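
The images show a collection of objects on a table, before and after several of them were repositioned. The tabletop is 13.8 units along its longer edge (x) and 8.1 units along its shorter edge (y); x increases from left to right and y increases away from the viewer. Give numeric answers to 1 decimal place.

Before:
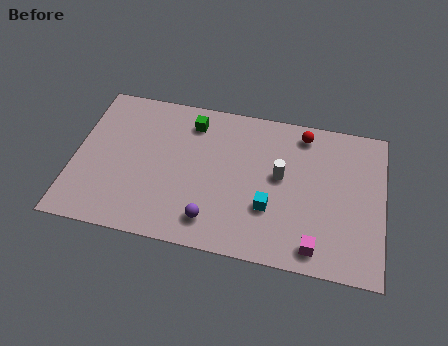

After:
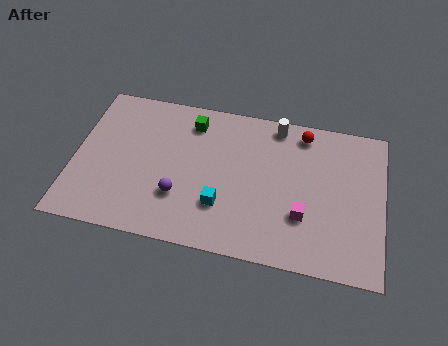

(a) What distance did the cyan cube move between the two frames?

2.1

From (8.8, 2.7) to (6.7, 2.4), the cyan cube covered √(2.1² + 0.3²) ≈ 2.1 units.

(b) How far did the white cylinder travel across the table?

2.7

The white cylinder was near (9.2, 4.5) before and (8.9, 7.2) after, so it travelled √(0.3² + 2.7²) ≈ 2.7 units.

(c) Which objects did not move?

the red sphere and the green cube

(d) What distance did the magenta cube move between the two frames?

1.6

The magenta cube moved from about (10.9, 1.1) to (10.3, 2.6), a distance of √(0.6² + 1.5²) ≈ 1.6.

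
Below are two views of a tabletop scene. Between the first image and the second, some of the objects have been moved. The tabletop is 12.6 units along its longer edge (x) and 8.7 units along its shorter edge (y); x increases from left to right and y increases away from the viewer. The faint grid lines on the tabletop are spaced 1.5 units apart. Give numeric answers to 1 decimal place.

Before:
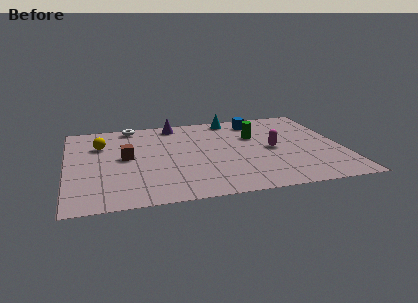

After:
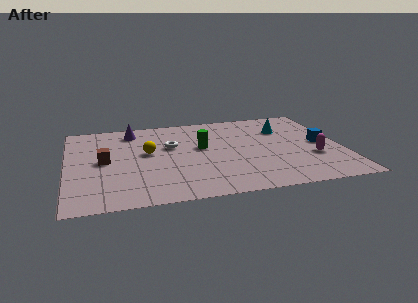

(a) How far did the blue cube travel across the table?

4.1

The blue cube was near (8.9, 7.3) before and (11.7, 4.3) after, so it travelled √(2.8² + 3.0²) ≈ 4.1 units.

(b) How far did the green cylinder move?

2.6

The green cylinder moved from about (8.7, 5.7) to (6.2, 5.0), a distance of √(2.5² + 0.7²) ≈ 2.6.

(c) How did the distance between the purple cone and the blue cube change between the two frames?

+5.3

Before: roughly 3.8 units apart; after: 9.1. That's 5.3 units further apart.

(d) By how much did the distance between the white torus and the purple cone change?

+0.5

The distance was about 2.0 in the first image and 2.5 in the second, so they moved 0.5 units further apart.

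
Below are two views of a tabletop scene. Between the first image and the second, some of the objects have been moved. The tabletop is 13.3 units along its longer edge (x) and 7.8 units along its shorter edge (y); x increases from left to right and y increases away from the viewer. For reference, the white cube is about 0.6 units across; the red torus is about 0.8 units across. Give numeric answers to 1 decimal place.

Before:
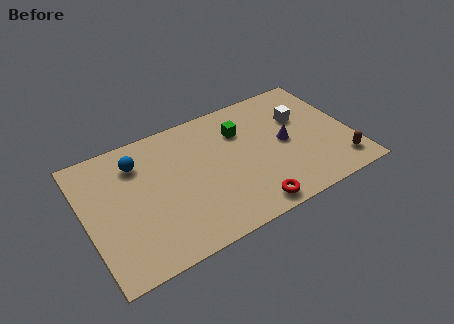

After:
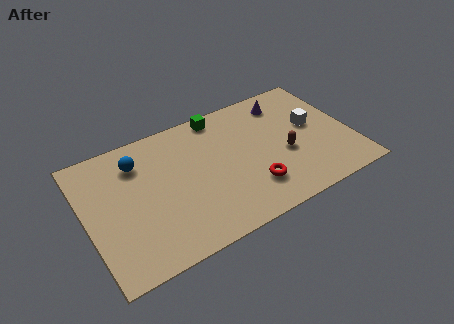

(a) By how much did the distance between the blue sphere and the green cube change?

-0.8

They were about 5.2 units apart before and 4.4 after — 0.8 units closer together.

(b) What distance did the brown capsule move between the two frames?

3.1

The brown capsule moved from about (12.4, 1.4) to (9.9, 3.2), a distance of √(2.5² + 1.8²) ≈ 3.1.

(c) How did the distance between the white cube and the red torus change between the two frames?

-1.1

Before: roughly 5.3 units apart; after: 4.2. That's 1.1 units closer together.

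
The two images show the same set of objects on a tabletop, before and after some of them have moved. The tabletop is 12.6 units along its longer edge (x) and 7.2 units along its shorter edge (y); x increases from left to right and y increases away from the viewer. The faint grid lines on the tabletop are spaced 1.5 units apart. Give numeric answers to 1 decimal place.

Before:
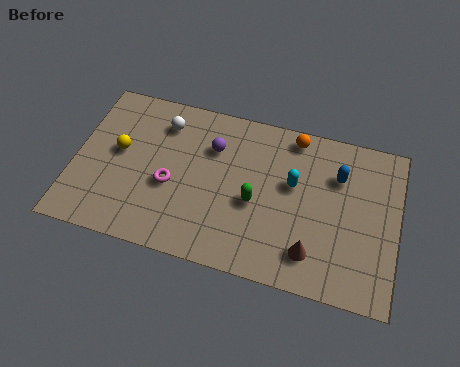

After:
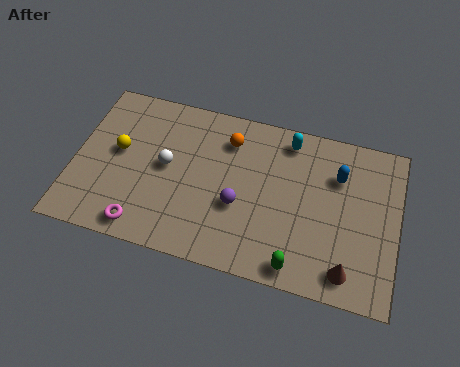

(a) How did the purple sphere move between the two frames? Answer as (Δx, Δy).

(1.2, -2.3)

The purple sphere started near (5.3, 5.1) and ended near (6.5, 2.8).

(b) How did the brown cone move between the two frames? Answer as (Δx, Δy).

(1.4, -0.4)

From the two frames, the brown cone sits at roughly (9.4, 1.5) before and (10.8, 1.1) after.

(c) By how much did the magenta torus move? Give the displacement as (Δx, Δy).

(-0.9, -2.1)

The magenta torus was at about (3.8, 3.0) and moved to about (2.9, 0.9).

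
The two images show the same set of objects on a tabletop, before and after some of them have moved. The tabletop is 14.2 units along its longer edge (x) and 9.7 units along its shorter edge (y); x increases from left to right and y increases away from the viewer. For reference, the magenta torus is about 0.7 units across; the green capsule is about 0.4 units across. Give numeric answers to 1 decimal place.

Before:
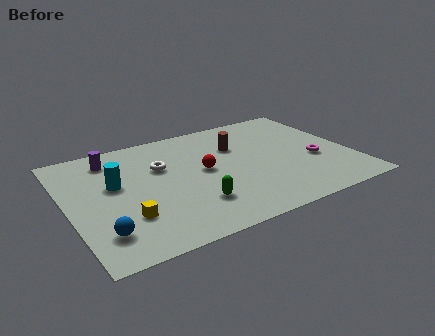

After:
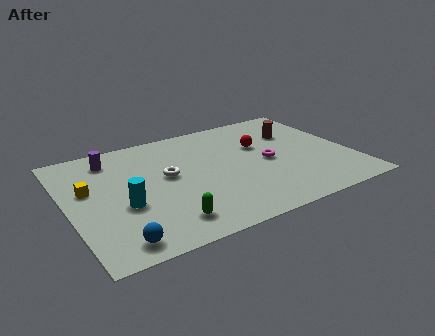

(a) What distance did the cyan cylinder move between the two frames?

1.9

The cyan cylinder moved from about (2.4, 5.7) to (2.6, 3.8), a distance of √(0.2² + 1.9²) ≈ 1.9.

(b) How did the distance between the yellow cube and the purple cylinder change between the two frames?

-2.6

They were about 5.2 units apart before and 2.6 after — 2.6 units closer together.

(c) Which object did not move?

the purple cylinder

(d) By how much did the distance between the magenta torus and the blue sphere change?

-2.3

Before: roughly 11.1 units apart; after: 8.8. That's 2.3 units closer together.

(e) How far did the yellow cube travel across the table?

3.4

The yellow cube was near (2.6, 2.8) before and (1.1, 5.8) after, so it travelled √(1.5² + 3.0²) ≈ 3.4 units.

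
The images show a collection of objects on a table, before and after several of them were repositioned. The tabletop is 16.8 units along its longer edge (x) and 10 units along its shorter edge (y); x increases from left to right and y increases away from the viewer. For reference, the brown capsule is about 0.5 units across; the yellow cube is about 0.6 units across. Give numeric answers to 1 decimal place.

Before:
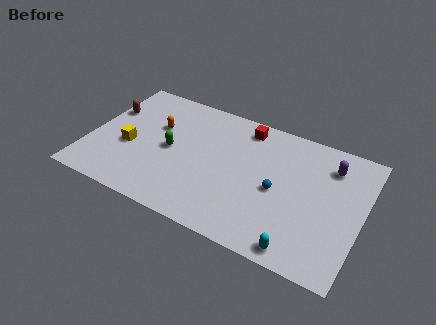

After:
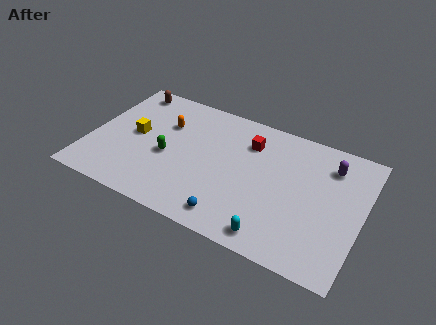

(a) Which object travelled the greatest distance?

the blue sphere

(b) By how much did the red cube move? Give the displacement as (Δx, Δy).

(0.4, -1.1)

The red cube was at about (9.2, 8.6) and moved to about (9.6, 7.5).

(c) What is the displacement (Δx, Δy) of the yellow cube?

(0.2, 1.1)

The yellow cube was at about (2.5, 4.1) and moved to about (2.7, 5.2).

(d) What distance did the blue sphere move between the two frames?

4.0

The blue sphere moved from about (11.7, 4.6) to (9.3, 1.4), a distance of √(2.4² + 3.2²) ≈ 4.0.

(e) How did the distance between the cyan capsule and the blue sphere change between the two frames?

-1.4

The distance was about 4.0 in the first image and 2.6 in the second, so they moved 1.4 units closer together.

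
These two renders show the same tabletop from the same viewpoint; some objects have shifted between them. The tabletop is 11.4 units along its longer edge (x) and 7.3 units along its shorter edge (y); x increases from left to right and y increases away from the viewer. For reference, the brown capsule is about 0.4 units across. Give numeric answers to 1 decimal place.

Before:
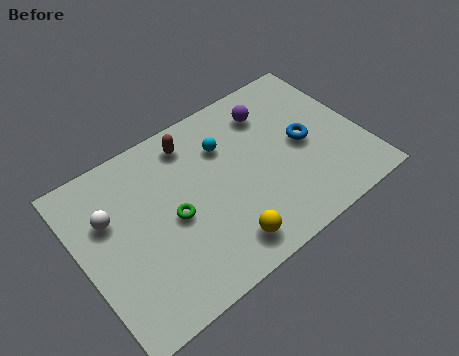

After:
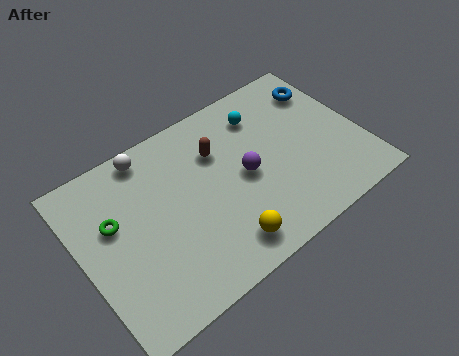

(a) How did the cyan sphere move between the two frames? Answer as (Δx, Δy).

(1.7, 0.5)

From the two frames, the cyan sphere sits at roughly (6.1, 5.2) before and (7.8, 5.7) after.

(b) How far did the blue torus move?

2.4

The blue torus was near (9.1, 3.6) before and (10.4, 5.6) after, so it travelled √(1.3² + 2.0²) ≈ 2.4 units.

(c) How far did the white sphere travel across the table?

2.5

From (1.3, 4.8) to (3.2, 6.5), the white sphere covered √(1.9² + 1.7²) ≈ 2.5 units.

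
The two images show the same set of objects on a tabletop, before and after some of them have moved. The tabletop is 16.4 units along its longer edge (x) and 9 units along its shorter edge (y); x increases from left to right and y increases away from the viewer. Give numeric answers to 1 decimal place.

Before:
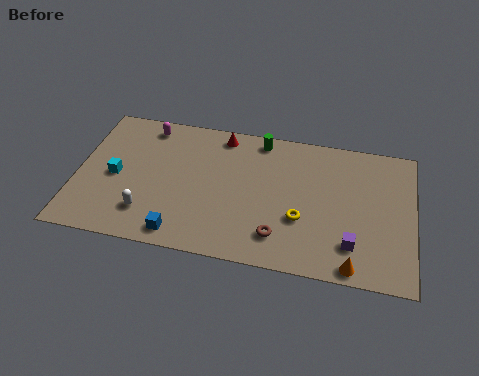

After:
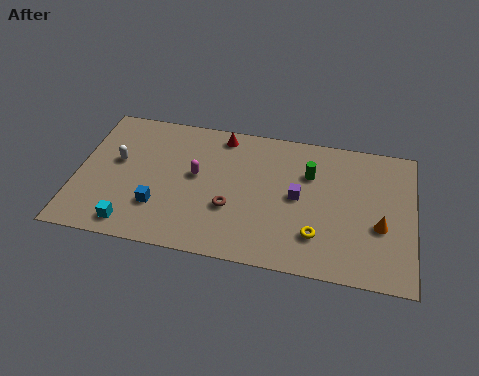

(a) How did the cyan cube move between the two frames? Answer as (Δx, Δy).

(1.0, -3.0)

The cyan cube started near (1.9, 4.2) and ended near (2.9, 1.2).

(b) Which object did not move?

the red cone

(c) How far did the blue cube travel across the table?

1.9

The blue cube moved from about (5.3, 1.1) to (4.1, 2.6), a distance of √(1.2² + 1.5²) ≈ 1.9.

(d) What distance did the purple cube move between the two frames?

3.7

From (13.5, 2.1) to (10.8, 4.6), the purple cube covered √(2.7² + 2.5²) ≈ 3.7 units.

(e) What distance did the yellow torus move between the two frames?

1.2

The yellow torus was near (11.0, 3.2) before and (11.8, 2.3) after, so it travelled √(0.8² + 0.9²) ≈ 1.2 units.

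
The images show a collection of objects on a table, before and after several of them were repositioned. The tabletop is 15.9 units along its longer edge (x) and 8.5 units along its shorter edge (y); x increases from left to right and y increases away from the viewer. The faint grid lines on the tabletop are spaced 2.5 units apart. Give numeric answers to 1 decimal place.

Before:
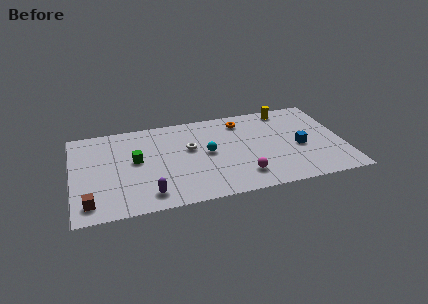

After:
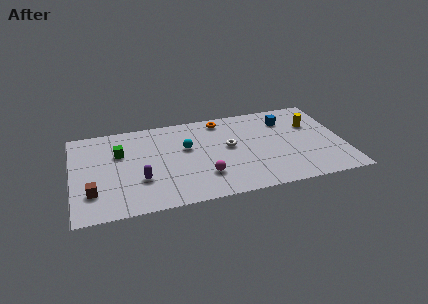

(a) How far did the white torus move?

2.3

The white torus moved from about (6.9, 5.1) to (9.2, 4.7), a distance of √(2.3² + 0.4²) ≈ 2.3.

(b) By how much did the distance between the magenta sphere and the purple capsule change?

-1.8

Before: roughly 5.5 units apart; after: 3.7. That's 1.8 units closer together.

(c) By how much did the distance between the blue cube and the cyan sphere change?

+0.7

They were about 5.4 units apart before and 6.1 after — 0.7 units further apart.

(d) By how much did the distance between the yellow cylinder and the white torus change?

-1.3

They were about 6.4 units apart before and 5.1 after — 1.3 units closer together.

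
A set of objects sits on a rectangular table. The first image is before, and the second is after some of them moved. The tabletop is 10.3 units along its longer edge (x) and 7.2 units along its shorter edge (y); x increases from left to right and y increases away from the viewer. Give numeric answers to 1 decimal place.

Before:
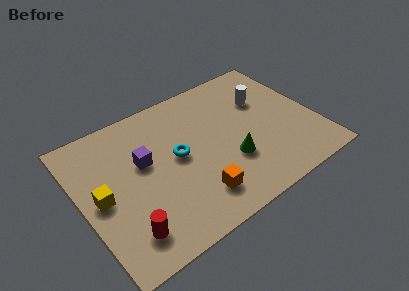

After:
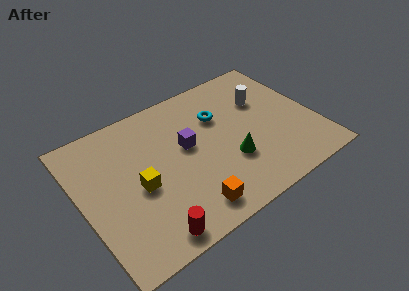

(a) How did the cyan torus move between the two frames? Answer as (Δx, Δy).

(2.1, 1.1)

The cyan torus started near (4.2, 3.8) and ended near (6.3, 4.9).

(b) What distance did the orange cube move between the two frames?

0.6

The orange cube moved from about (4.6, 1.5) to (4.2, 1.1), a distance of √(0.4² + 0.4²) ≈ 0.6.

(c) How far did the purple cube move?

1.9

From (2.8, 4.3) to (4.7, 4.1), the purple cube covered √(1.9² + 0.2²) ≈ 1.9 units.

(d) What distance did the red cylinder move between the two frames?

1.1

The red cylinder moved from about (1.5, 1.4) to (2.4, 0.8), a distance of √(0.9² + 0.6²) ≈ 1.1.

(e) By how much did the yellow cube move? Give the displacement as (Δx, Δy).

(1.6, -0.3)

The yellow cube was at about (0.8, 3.5) and moved to about (2.4, 3.2).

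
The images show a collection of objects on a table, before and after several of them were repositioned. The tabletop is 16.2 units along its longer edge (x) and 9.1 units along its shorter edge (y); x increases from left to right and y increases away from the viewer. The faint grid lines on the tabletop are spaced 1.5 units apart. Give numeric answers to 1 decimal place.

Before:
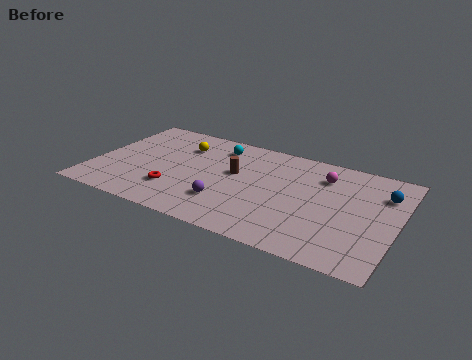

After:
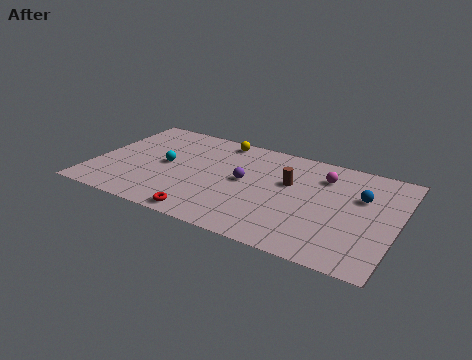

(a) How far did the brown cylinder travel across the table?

2.9

The brown cylinder was near (7.5, 5.3) before and (10.4, 5.6) after, so it travelled √(2.9² + 0.3²) ≈ 2.9 units.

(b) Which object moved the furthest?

the cyan sphere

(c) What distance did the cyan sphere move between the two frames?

3.8

From (6.3, 7.4) to (3.8, 4.6), the cyan sphere covered √(2.5² + 2.8²) ≈ 3.8 units.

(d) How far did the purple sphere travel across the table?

2.4

The purple sphere was near (7.4, 2.5) before and (8.1, 4.8) after, so it travelled √(0.7² + 2.3²) ≈ 2.4 units.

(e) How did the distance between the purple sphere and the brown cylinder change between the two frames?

-0.4

The distance was about 2.8 in the first image and 2.4 in the second, so they moved 0.4 units closer together.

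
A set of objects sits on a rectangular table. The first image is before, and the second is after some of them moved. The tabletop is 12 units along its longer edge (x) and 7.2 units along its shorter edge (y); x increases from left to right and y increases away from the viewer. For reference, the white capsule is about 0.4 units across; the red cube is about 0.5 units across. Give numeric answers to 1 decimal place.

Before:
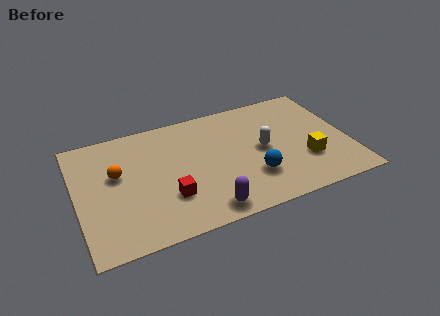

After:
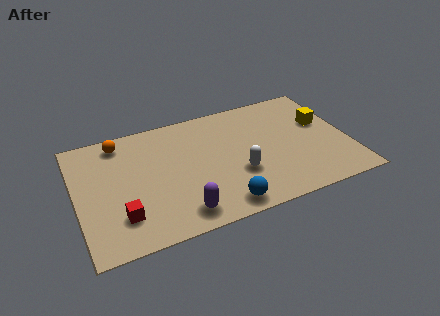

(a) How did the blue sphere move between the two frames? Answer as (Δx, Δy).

(-1.5, -1.2)

From the two frames, the blue sphere sits at roughly (7.6, 2.1) before and (6.1, 0.9) after.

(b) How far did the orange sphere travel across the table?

1.9

From (1.8, 4.3) to (2.1, 6.2), the orange sphere covered √(0.3² + 1.9²) ≈ 1.9 units.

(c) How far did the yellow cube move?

2.3

The yellow cube moved from about (10.0, 2.3) to (11.0, 4.4), a distance of √(1.0² + 2.1²) ≈ 2.3.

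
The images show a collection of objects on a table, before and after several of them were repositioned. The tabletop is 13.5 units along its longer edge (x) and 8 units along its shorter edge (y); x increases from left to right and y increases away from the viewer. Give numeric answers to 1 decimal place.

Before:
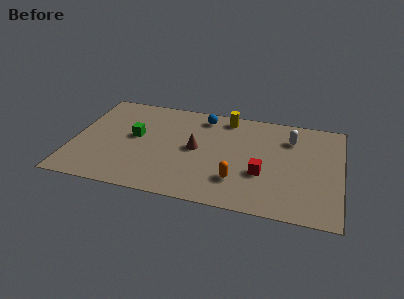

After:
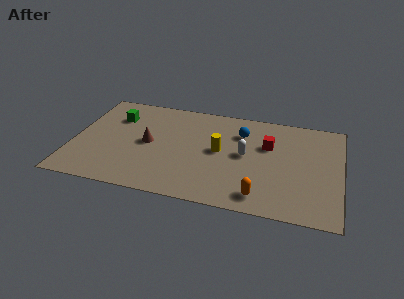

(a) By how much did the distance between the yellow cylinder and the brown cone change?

+0.4

They were about 3.2 units apart before and 3.6 after — 0.4 units further apart.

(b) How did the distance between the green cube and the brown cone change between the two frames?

-0.6

Before: roughly 3.1 units apart; after: 2.5. That's 0.6 units closer together.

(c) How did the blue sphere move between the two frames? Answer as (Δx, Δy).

(2.0, -0.9)

The blue sphere was at about (6.4, 6.8) and moved to about (8.4, 5.9).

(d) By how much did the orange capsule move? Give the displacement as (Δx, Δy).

(1.2, -0.9)

The orange capsule was at about (8.4, 2.1) and moved to about (9.6, 1.2).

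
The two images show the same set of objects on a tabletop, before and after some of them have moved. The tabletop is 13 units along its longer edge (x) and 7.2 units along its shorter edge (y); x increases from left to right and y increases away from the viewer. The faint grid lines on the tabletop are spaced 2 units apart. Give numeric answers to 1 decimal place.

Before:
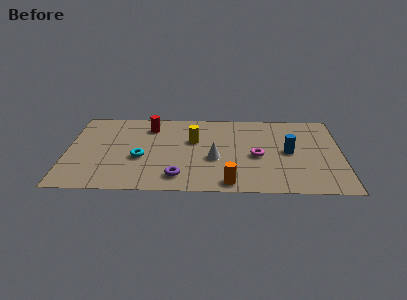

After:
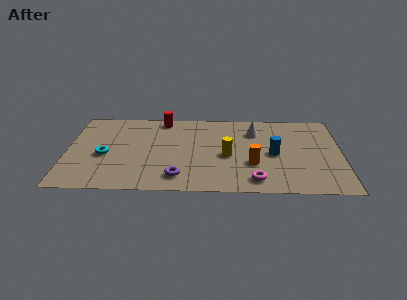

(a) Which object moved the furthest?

the white cone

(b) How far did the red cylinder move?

0.9

The red cylinder was near (3.9, 5.7) before and (4.5, 6.4) after, so it travelled √(0.6² + 0.7²) ≈ 0.9 units.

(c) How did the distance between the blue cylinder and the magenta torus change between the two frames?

+0.9

Before: roughly 1.6 units apart; after: 2.5. That's 0.9 units further apart.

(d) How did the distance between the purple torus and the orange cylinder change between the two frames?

+1.2

They were about 2.5 units apart before and 3.7 after — 1.2 units further apart.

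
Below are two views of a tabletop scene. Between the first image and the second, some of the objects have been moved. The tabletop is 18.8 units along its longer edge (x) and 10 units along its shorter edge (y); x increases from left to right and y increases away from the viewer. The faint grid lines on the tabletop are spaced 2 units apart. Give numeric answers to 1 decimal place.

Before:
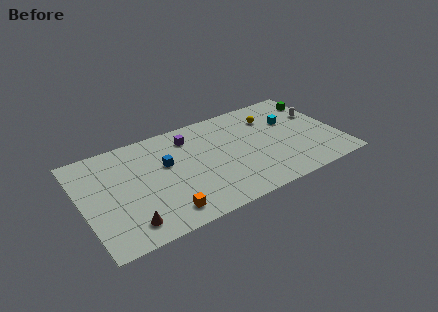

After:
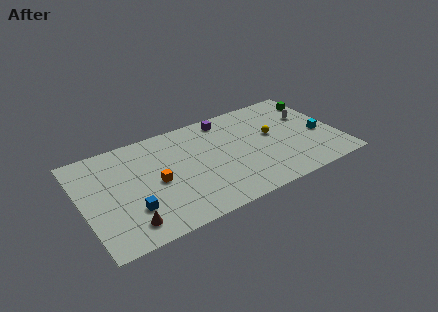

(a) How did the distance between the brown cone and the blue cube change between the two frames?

-4.2

Before: roughly 5.5 units apart; after: 1.3. That's 4.2 units closer together.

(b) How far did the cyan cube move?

3.0

The cyan cube was near (15.6, 6.5) before and (17.5, 4.2) after, so it travelled √(1.9² + 2.3²) ≈ 3.0 units.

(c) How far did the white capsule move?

0.7

From (17.7, 6.4) to (17.0, 6.5), the white capsule covered √(0.7² + 0.1²) ≈ 0.7 units.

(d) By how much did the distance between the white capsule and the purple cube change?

-3.2

The distance was about 9.6 in the first image and 6.4 in the second, so they moved 3.2 units closer together.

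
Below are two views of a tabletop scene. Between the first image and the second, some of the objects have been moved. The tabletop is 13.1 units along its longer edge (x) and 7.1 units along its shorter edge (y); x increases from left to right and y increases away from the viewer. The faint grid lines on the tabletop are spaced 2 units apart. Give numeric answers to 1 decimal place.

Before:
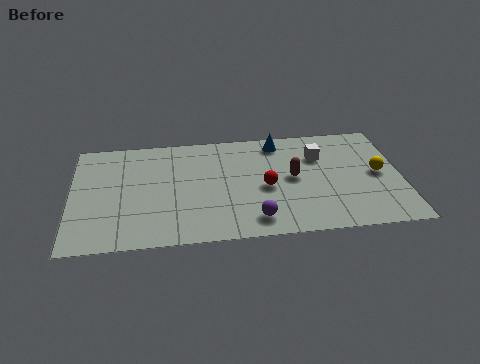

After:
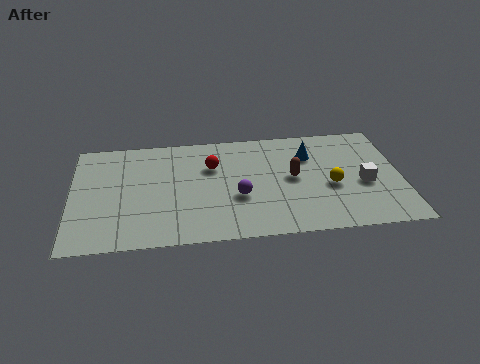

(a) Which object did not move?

the brown capsule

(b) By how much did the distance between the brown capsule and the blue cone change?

-0.9

The distance was about 2.5 in the first image and 1.6 in the second, so they moved 0.9 units closer together.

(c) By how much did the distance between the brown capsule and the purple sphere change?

-0.6

The distance was about 3.0 in the first image and 2.4 in the second, so they moved 0.6 units closer together.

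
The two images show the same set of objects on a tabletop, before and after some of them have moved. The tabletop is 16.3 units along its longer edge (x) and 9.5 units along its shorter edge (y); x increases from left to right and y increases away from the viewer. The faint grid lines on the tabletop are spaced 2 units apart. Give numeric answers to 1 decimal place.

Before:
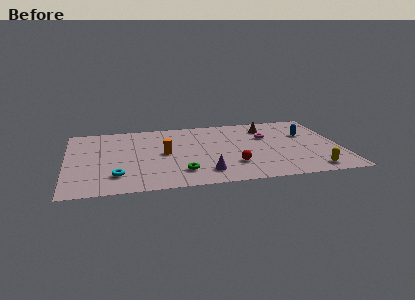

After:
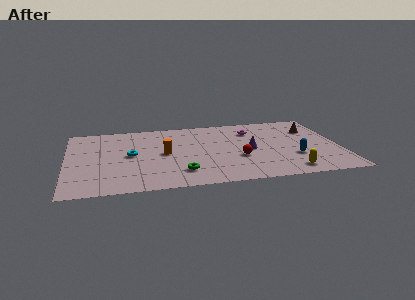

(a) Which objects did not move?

the orange cylinder and the green torus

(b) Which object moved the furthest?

the purple cone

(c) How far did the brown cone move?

2.8

The brown cone moved from about (12.1, 7.5) to (14.8, 6.8), a distance of √(2.7² + 0.7²) ≈ 2.8.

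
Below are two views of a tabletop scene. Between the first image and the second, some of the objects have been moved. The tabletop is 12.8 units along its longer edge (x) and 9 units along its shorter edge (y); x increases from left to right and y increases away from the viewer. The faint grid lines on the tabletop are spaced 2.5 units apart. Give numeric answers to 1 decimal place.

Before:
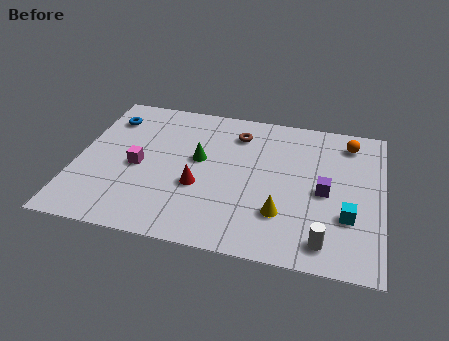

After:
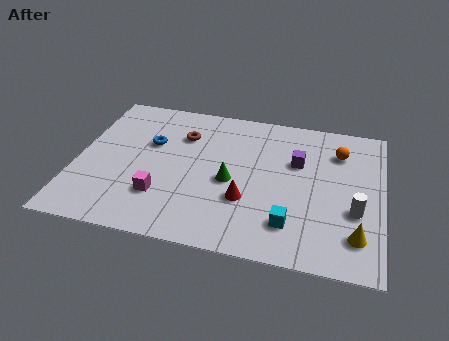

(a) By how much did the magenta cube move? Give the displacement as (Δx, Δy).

(1.1, -1.6)

The magenta cube started near (2.6, 4.1) and ended near (3.7, 2.5).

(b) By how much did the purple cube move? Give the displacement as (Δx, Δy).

(-1.2, 1.6)

From the two frames, the purple cube sits at roughly (10.4, 4.2) before and (9.2, 5.8) after.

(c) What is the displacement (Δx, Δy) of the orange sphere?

(-0.4, -0.7)

From the two frames, the orange sphere sits at roughly (11.3, 7.5) before and (10.9, 6.8) after.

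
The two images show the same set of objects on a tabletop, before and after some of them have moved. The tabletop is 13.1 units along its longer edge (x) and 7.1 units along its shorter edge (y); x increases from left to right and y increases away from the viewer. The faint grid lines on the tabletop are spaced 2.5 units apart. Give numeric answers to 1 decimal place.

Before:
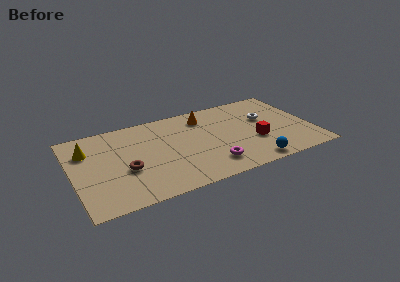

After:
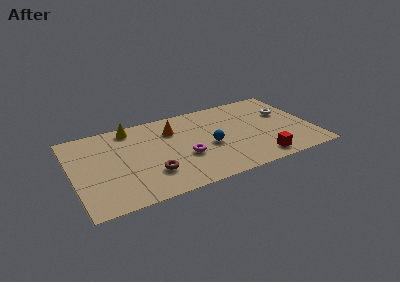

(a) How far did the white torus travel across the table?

1.1

The white torus was near (10.7, 4.4) before and (11.8, 4.5) after, so it travelled √(1.1² + 0.1²) ≈ 1.1 units.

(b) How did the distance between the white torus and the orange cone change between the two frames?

+2.7

Before: roughly 3.5 units apart; after: 6.2. That's 2.7 units further apart.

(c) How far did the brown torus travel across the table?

1.5

The brown torus was near (2.8, 2.8) before and (4.1, 2.0) after, so it travelled √(1.3² + 0.8²) ≈ 1.5 units.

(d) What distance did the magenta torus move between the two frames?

1.8

From (7.3, 1.5) to (6.0, 2.7), the magenta torus covered √(1.3² + 1.2²) ≈ 1.8 units.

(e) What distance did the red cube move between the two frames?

1.6

From (9.9, 2.6) to (9.9, 1.0), the red cube covered √(0.0² + 1.6²) ≈ 1.6 units.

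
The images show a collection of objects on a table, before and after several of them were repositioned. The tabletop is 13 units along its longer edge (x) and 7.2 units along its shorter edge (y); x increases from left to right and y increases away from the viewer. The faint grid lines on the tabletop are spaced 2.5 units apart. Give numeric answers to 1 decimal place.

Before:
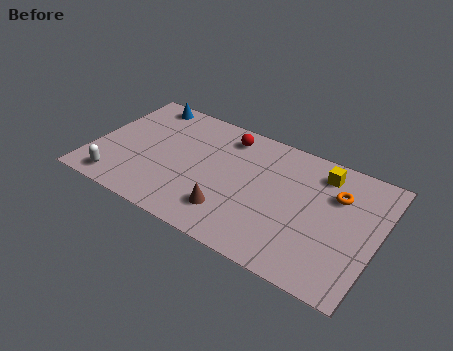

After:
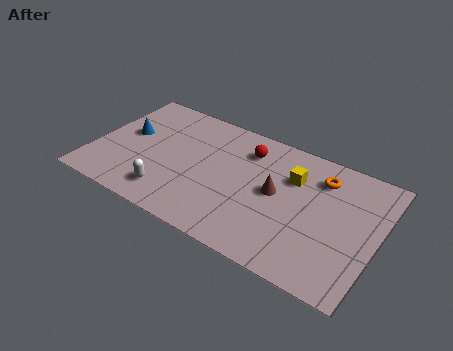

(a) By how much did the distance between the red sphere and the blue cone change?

+1.6

They were about 4.0 units apart before and 5.6 after — 1.6 units further apart.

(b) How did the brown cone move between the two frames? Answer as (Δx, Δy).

(1.8, 2.1)

The brown cone was at about (6.6, 1.7) and moved to about (8.4, 3.8).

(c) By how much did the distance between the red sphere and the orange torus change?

-1.9

They were about 5.3 units apart before and 3.4 after — 1.9 units closer together.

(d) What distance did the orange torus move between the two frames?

1.0

The orange torus was near (11.0, 5.0) before and (10.2, 5.6) after, so it travelled √(0.8² + 0.6²) ≈ 1.0 units.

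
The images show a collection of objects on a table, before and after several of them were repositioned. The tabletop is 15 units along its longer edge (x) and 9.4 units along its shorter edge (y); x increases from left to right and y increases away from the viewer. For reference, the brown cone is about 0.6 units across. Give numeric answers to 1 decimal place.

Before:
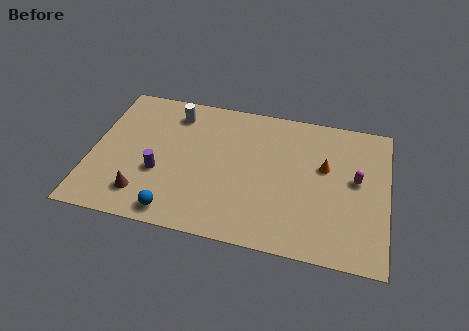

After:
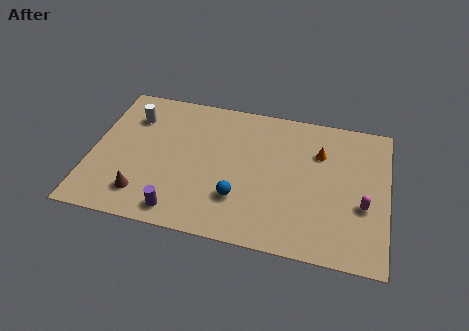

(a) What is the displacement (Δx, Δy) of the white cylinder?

(-2.1, -0.7)

The white cylinder started near (4.0, 7.7) and ended near (1.9, 7.0).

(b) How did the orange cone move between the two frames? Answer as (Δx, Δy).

(-0.3, 0.9)

The orange cone was at about (11.8, 5.7) and moved to about (11.5, 6.6).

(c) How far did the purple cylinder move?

2.6

The purple cylinder was near (3.5, 3.5) before and (4.7, 1.2) after, so it travelled √(1.2² + 2.3²) ≈ 2.6 units.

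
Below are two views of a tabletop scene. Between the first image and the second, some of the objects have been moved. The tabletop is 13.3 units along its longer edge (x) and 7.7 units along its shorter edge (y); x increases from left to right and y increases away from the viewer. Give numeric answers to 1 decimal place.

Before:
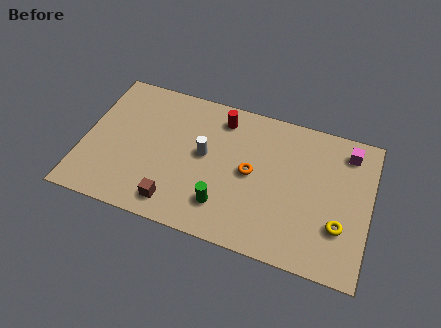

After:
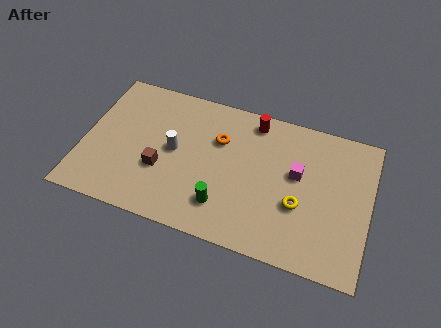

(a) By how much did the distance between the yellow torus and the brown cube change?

-1.2

They were about 7.6 units apart before and 6.4 after — 1.2 units closer together.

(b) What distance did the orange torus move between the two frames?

2.1

The orange torus moved from about (7.8, 3.9) to (6.2, 5.2), a distance of √(1.6² + 1.3²) ≈ 2.1.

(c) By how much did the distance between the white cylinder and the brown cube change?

-1.9

The distance was about 3.2 in the first image and 1.3 in the second, so they moved 1.9 units closer together.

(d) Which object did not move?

the green cylinder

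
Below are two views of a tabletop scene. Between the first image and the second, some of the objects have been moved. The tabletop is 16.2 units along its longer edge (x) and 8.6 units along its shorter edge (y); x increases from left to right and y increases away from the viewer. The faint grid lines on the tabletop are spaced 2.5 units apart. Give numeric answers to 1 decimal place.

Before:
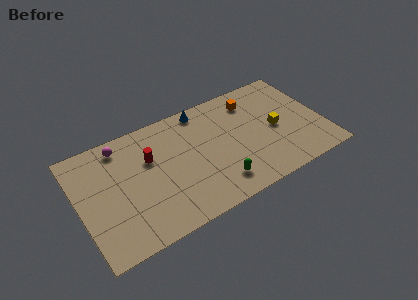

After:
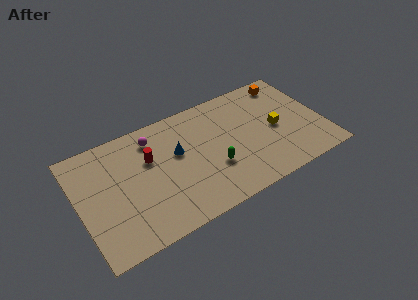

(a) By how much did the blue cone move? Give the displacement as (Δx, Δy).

(-2.0, -2.5)

The blue cone started near (8.6, 7.7) and ended near (6.6, 5.2).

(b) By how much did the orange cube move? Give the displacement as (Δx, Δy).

(2.5, 0.5)

The orange cube was at about (11.9, 6.9) and moved to about (14.4, 7.4).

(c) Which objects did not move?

the yellow cube and the red cylinder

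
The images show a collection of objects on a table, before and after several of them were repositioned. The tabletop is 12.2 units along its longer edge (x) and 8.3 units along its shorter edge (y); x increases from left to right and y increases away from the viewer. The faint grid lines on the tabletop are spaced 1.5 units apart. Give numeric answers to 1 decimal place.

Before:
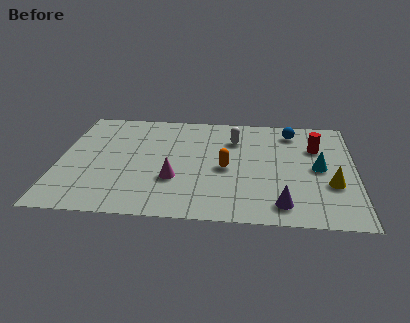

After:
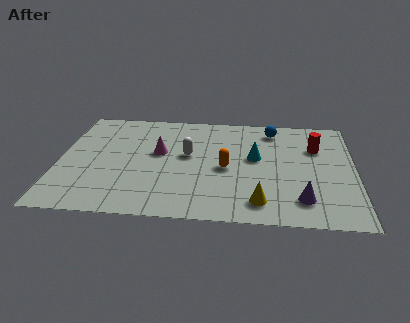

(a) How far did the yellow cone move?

3.3

The yellow cone was near (11.2, 2.9) before and (8.3, 1.4) after, so it travelled √(2.9² + 1.5²) ≈ 3.3 units.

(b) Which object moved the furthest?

the yellow cone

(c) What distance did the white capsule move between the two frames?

2.4

The white capsule was near (7.2, 6.1) before and (5.3, 4.7) after, so it travelled √(1.9² + 1.4²) ≈ 2.4 units.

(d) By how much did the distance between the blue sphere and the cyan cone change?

-0.6

The distance was about 3.0 in the first image and 2.4 in the second, so they moved 0.6 units closer together.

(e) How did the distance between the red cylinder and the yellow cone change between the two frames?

+2.0

Before: roughly 2.9 units apart; after: 4.9. That's 2.0 units further apart.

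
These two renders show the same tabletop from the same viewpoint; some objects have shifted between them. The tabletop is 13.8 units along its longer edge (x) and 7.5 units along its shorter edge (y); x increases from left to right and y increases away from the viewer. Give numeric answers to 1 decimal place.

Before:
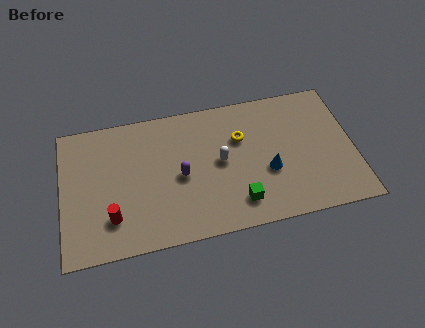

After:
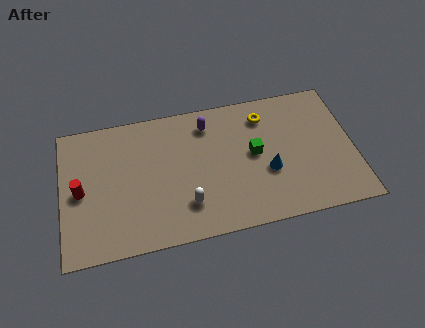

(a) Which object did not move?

the blue cone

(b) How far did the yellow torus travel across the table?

1.6

The yellow torus was near (8.5, 5.0) before and (9.7, 6.0) after, so it travelled √(1.2² + 1.0²) ≈ 1.6 units.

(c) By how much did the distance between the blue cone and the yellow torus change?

+0.7

They were about 2.4 units apart before and 3.1 after — 0.7 units further apart.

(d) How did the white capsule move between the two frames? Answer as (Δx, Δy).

(-1.7, -2.0)

From the two frames, the white capsule sits at roughly (7.5, 3.9) before and (5.8, 1.9) after.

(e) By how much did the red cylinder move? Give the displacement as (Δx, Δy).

(-1.4, 1.7)

The red cylinder was at about (2.3, 1.9) and moved to about (0.9, 3.6).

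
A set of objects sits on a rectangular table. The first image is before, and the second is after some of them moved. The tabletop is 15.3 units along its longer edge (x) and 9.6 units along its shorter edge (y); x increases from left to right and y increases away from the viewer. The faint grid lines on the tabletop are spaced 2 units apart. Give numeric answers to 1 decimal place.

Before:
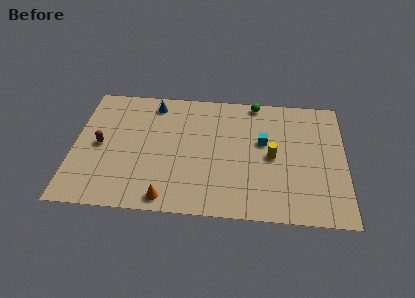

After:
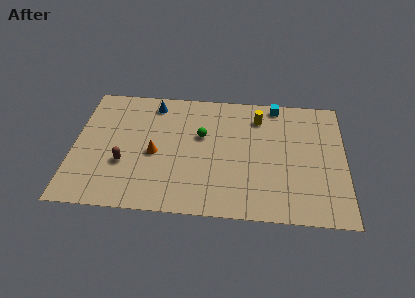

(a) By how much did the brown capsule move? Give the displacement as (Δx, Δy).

(1.4, -1.3)

From the two frames, the brown capsule sits at roughly (1.5, 4.7) before and (2.9, 3.4) after.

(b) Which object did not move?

the blue cone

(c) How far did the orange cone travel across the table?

3.4

The orange cone moved from about (5.4, 1.0) to (4.6, 4.3), a distance of √(0.8² + 3.3²) ≈ 3.4.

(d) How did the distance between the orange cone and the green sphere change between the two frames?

-6.1

The distance was about 9.2 in the first image and 3.1 in the second, so they moved 6.1 units closer together.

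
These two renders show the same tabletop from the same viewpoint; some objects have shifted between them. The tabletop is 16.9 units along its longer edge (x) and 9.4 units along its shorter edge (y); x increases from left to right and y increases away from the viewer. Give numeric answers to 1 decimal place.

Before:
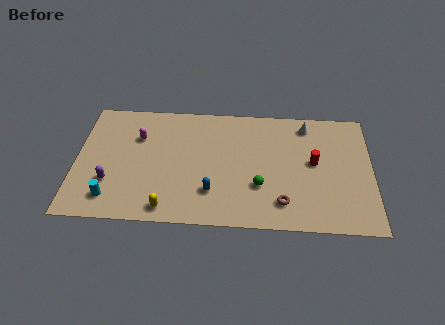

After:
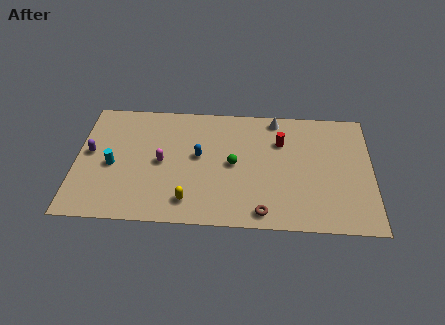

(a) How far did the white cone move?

1.8

From (13.2, 8.0) to (11.4, 8.4), the white cone covered √(1.8² + 0.4²) ≈ 1.8 units.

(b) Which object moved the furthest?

the blue capsule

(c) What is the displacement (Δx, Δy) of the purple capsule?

(-1.2, 2.2)

The purple capsule was at about (2.0, 2.9) and moved to about (0.8, 5.1).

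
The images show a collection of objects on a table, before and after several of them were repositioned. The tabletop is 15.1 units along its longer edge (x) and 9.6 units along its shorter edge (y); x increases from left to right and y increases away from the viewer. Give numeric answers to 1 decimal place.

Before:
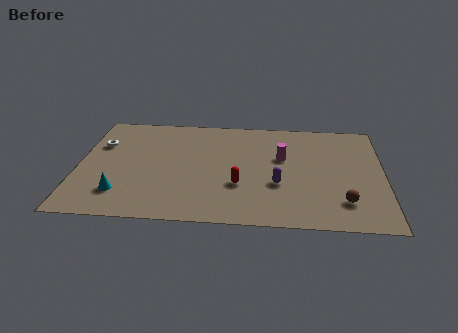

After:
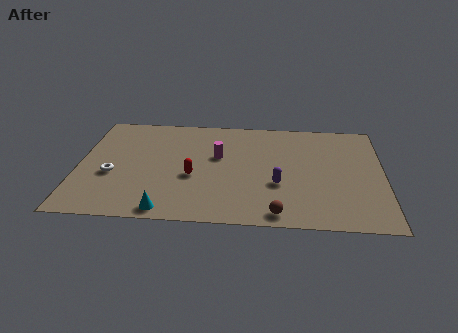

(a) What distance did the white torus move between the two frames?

2.8

The white torus moved from about (1.0, 6.5) to (1.7, 3.8), a distance of √(0.7² + 2.7²) ≈ 2.8.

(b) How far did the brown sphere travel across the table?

3.4

The brown sphere moved from about (13.1, 2.2) to (9.9, 1.0), a distance of √(3.2² + 1.2²) ≈ 3.4.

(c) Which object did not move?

the purple capsule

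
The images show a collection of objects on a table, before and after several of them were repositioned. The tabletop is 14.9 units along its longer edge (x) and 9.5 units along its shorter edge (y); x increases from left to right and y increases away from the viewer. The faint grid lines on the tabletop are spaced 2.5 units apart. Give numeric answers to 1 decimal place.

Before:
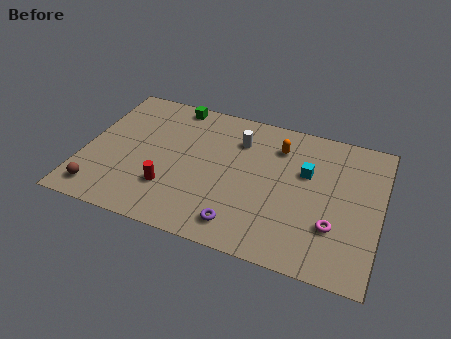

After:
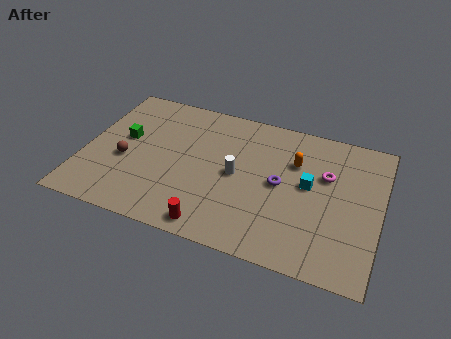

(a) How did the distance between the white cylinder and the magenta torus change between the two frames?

-2.0

Before: roughly 6.6 units apart; after: 4.6. That's 2.0 units closer together.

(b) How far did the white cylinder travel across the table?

2.4

The white cylinder moved from about (7.6, 7.1) to (7.7, 4.7), a distance of √(0.1² + 2.4²) ≈ 2.4.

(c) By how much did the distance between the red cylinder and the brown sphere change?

+2.0

The distance was about 3.6 in the first image and 5.6 in the second, so they moved 2.0 units further apart.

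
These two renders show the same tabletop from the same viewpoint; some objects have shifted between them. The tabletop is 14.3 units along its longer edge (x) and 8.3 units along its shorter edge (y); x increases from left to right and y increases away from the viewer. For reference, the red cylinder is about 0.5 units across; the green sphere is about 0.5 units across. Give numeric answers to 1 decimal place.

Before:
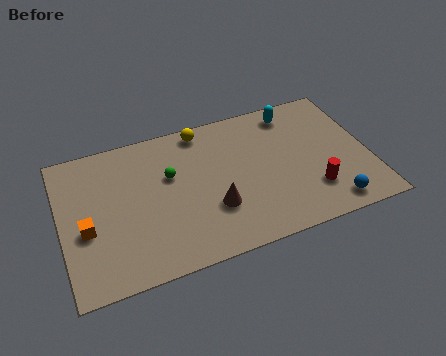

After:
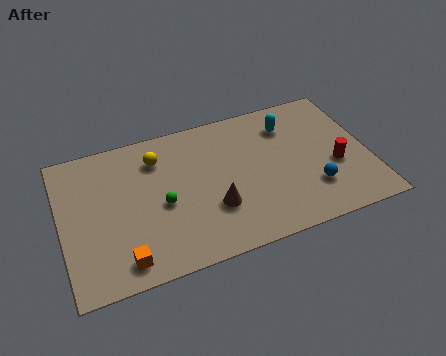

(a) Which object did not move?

the brown cone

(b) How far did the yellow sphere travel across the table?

2.4

From (6.8, 7.4) to (4.6, 6.4), the yellow sphere covered √(2.2² + 1.0²) ≈ 2.4 units.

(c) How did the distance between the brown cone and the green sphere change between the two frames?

-0.6

Before: roughly 3.1 units apart; after: 2.5. That's 0.6 units closer together.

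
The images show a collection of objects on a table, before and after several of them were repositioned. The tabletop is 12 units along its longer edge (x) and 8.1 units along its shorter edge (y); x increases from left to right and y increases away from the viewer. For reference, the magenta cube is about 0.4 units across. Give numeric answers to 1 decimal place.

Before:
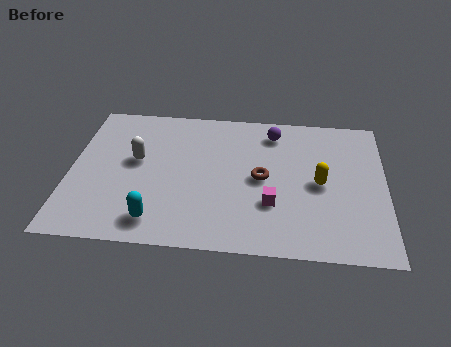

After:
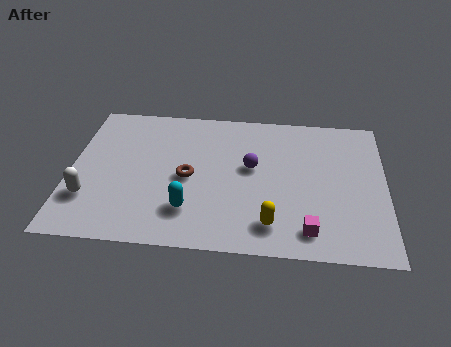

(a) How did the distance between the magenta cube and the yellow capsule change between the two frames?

-0.8

They were about 2.2 units apart before and 1.4 after — 0.8 units closer together.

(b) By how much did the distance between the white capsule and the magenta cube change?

+2.8

The distance was about 5.6 in the first image and 8.4 in the second, so they moved 2.8 units further apart.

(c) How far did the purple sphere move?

2.2

From (7.7, 6.7) to (6.9, 4.6), the purple sphere covered √(0.8² + 2.1²) ≈ 2.2 units.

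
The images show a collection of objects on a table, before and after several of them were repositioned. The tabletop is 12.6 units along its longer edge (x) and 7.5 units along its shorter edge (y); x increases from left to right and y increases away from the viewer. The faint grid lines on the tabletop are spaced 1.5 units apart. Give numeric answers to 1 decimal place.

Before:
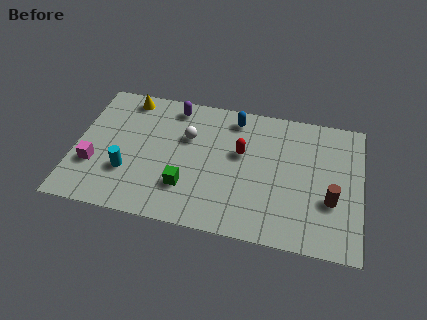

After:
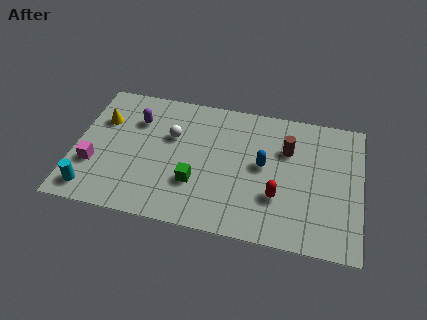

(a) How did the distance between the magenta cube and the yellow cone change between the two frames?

-1.7

They were about 4.3 units apart before and 2.6 after — 1.7 units closer together.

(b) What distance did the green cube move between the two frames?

0.5

The green cube moved from about (5.0, 2.1) to (5.4, 2.4), a distance of √(0.4² + 0.3²) ≈ 0.5.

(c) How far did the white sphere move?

0.7

The white sphere moved from about (4.9, 4.9) to (4.2, 4.8), a distance of √(0.7² + 0.1²) ≈ 0.7.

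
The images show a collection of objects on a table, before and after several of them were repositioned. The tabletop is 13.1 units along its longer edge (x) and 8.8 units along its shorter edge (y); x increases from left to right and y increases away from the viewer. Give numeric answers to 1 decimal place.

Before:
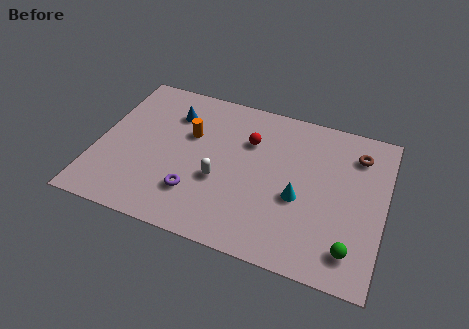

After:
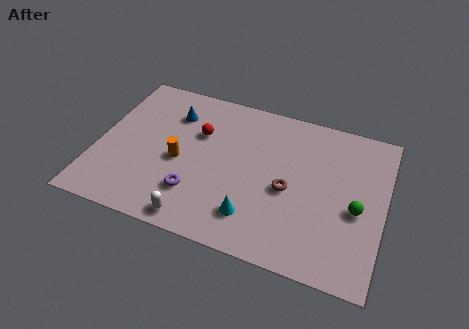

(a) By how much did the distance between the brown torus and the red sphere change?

-0.3

The distance was about 5.0 in the first image and 4.7 in the second, so they moved 0.3 units closer together.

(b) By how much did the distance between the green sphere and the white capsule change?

+1.2

The distance was about 6.4 in the first image and 7.6 in the second, so they moved 1.2 units further apart.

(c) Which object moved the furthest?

the brown torus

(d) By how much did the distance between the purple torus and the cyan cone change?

-2.1

They were about 4.8 units apart before and 2.7 after — 2.1 units closer together.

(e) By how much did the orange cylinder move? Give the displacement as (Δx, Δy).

(-0.3, -1.7)

The orange cylinder was at about (4.1, 5.6) and moved to about (3.8, 3.9).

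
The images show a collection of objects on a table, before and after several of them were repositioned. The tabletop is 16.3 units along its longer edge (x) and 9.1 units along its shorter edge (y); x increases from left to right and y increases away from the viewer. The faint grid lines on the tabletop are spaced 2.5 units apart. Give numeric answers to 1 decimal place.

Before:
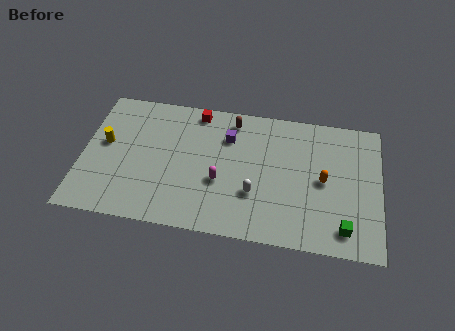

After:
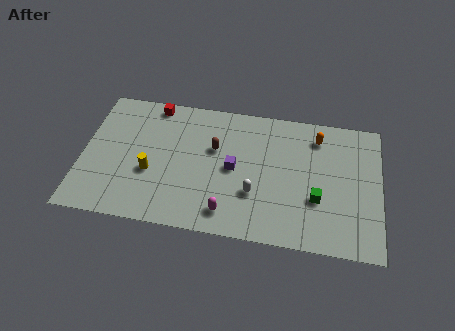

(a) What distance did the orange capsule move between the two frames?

2.9

From (13.2, 4.5) to (12.8, 7.4), the orange capsule covered √(0.4² + 2.9²) ≈ 2.9 units.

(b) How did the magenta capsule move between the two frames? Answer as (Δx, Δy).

(0.5, -2.0)

The magenta capsule was at about (7.6, 3.5) and moved to about (8.1, 1.5).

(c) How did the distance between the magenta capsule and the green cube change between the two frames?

-2.0

Before: roughly 7.1 units apart; after: 5.1. That's 2.0 units closer together.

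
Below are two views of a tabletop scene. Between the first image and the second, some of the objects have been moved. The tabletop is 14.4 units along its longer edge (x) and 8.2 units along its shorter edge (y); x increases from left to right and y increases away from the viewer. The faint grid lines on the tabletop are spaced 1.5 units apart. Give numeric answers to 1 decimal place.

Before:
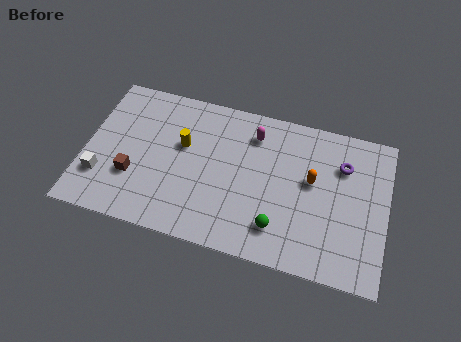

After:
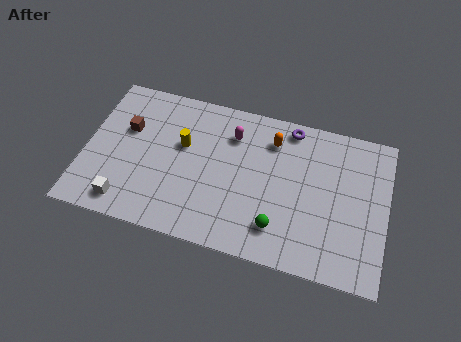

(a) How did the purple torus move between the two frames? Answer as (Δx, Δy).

(-2.6, 1.4)

From the two frames, the purple torus sits at roughly (12.2, 5.9) before and (9.6, 7.3) after.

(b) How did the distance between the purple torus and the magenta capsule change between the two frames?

-1.4

Before: roughly 4.3 units apart; after: 2.9. That's 1.4 units closer together.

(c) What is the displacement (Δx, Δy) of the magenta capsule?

(-1.0, -0.3)

The magenta capsule was at about (7.9, 6.5) and moved to about (6.9, 6.2).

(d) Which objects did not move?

the yellow cylinder and the green sphere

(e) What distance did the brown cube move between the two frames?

2.5

The brown cube was near (2.4, 2.7) before and (1.9, 5.2) after, so it travelled √(0.5² + 2.5²) ≈ 2.5 units.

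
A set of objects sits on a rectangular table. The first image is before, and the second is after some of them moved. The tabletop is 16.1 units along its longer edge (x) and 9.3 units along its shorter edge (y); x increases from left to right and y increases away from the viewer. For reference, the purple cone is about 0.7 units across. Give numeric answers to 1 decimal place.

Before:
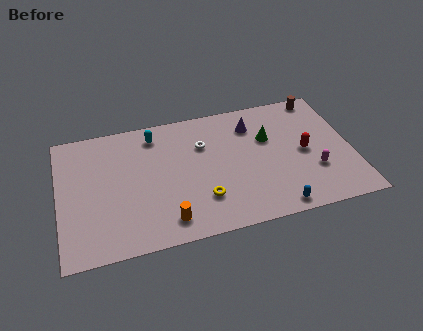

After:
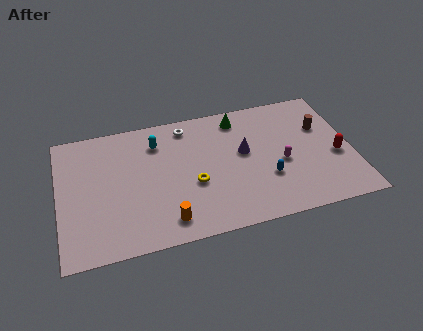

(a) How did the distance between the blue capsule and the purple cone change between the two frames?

-3.9

The distance was about 6.4 in the first image and 2.5 in the second, so they moved 3.9 units closer together.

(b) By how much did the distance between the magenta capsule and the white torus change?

-0.4

They were about 6.8 units apart before and 6.4 after — 0.4 units closer together.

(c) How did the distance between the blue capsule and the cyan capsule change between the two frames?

-2.2

They were about 9.3 units apart before and 7.1 after — 2.2 units closer together.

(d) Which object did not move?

the orange cylinder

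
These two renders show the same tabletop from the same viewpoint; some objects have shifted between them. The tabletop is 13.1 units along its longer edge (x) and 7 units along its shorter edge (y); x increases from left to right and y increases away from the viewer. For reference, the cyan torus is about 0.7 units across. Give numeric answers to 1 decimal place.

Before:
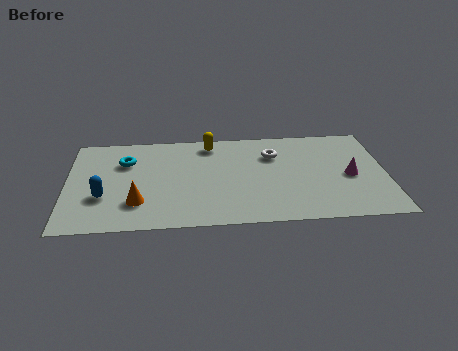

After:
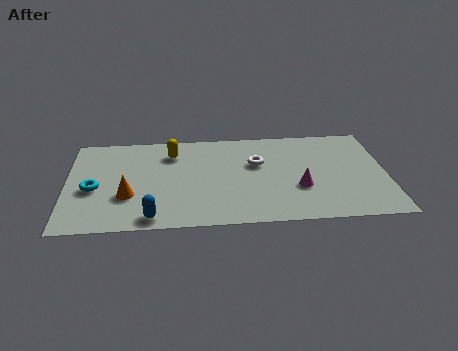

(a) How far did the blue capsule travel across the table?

2.6

The blue capsule was near (1.5, 2.4) before and (3.5, 0.8) after, so it travelled √(2.0² + 1.6²) ≈ 2.6 units.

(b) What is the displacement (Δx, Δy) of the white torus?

(-0.7, -0.6)

From the two frames, the white torus sits at roughly (8.5, 5.0) before and (7.8, 4.4) after.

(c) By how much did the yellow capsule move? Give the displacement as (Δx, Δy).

(-1.6, -0.6)

From the two frames, the yellow capsule sits at roughly (5.9, 6.0) before and (4.3, 5.4) after.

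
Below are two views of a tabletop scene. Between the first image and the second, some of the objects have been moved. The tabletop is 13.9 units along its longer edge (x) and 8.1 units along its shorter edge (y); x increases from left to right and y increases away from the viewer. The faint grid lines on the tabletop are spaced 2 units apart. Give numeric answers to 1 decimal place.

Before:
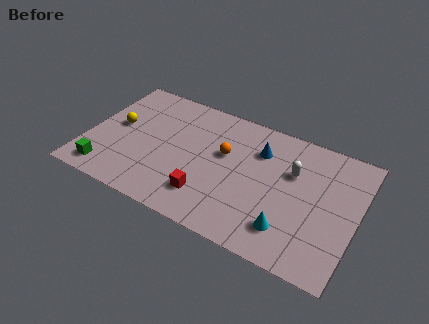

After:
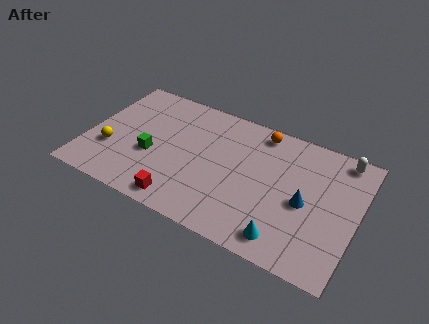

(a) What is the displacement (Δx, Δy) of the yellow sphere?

(-0.1, -1.7)

From the two frames, the yellow sphere sits at roughly (1.4, 4.4) before and (1.3, 2.7) after.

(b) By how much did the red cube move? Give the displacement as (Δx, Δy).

(-1.2, -0.9)

The red cube was at about (6.5, 1.9) and moved to about (5.3, 1.0).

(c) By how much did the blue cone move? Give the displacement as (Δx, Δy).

(2.6, -2.2)

From the two frames, the blue cone sits at roughly (8.7, 5.9) before and (11.3, 3.7) after.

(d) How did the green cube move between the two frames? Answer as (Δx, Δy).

(2.1, 2.0)

The green cube started near (1.3, 1.2) and ended near (3.4, 3.2).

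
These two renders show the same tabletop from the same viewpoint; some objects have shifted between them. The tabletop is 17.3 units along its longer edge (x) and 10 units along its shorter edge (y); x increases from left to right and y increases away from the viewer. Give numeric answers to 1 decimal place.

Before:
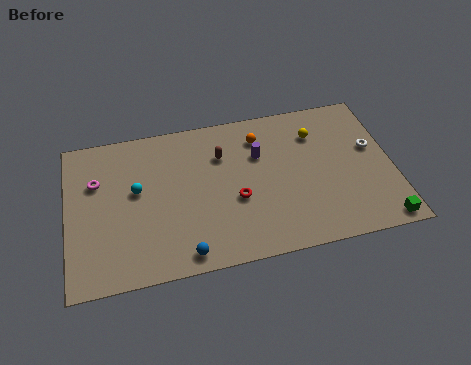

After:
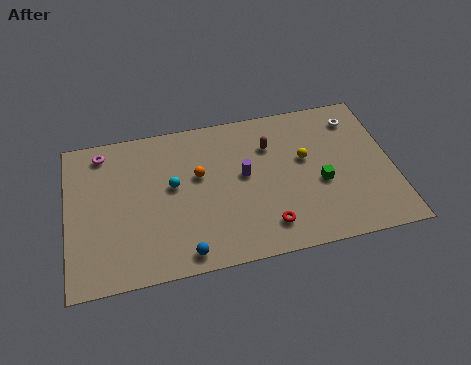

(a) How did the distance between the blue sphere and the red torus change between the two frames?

+0.4

They were about 4.1 units apart before and 4.5 after — 0.4 units further apart.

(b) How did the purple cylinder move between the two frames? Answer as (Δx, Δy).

(-0.9, -1.2)

The purple cylinder was at about (10.3, 6.7) and moved to about (9.4, 5.5).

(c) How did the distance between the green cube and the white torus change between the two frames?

-0.4

The distance was about 5.0 in the first image and 4.6 in the second, so they moved 0.4 units closer together.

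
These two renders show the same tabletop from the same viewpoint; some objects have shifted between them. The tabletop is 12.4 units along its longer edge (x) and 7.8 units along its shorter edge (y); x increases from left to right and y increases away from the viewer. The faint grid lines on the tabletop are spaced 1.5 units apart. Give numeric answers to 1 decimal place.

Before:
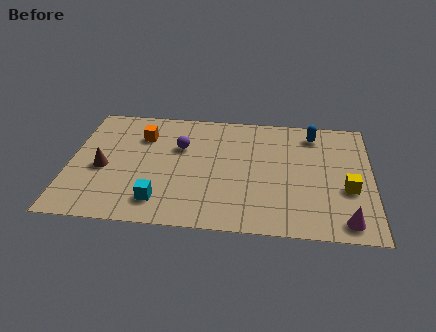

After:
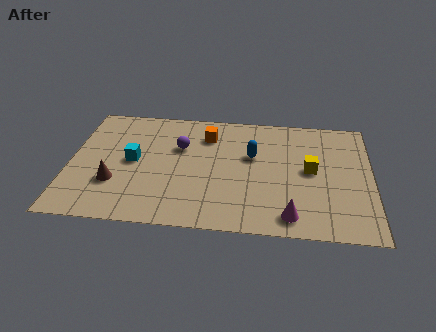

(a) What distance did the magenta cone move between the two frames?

2.2

The magenta cone was near (11.3, 1.0) before and (9.1, 1.1) after, so it travelled √(2.2² + 0.1²) ≈ 2.2 units.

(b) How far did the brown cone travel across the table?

1.0

The brown cone was near (1.4, 3.4) before and (1.9, 2.5) after, so it travelled √(0.5² + 0.9²) ≈ 1.0 units.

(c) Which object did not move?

the purple sphere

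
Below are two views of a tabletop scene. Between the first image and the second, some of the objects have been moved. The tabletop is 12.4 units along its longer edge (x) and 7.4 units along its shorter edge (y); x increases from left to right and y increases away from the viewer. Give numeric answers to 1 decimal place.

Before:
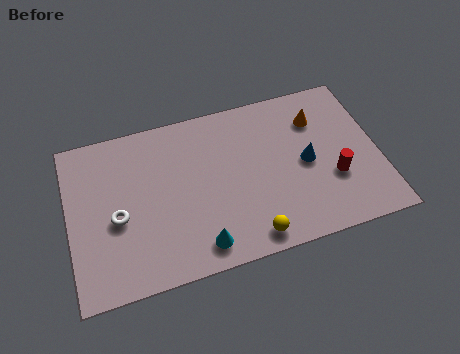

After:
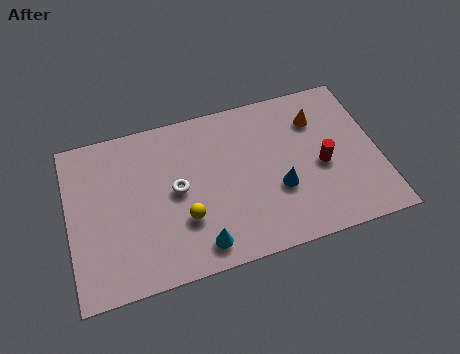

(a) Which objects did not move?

the orange cone and the cyan cone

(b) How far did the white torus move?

2.5

From (1.9, 3.2) to (4.3, 3.8), the white torus covered √(2.4² + 0.6²) ≈ 2.5 units.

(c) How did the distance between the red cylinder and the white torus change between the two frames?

-2.8

Before: roughly 8.6 units apart; after: 5.8. That's 2.8 units closer together.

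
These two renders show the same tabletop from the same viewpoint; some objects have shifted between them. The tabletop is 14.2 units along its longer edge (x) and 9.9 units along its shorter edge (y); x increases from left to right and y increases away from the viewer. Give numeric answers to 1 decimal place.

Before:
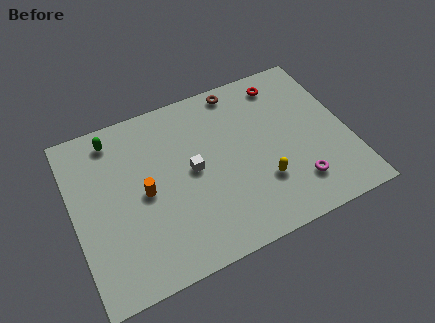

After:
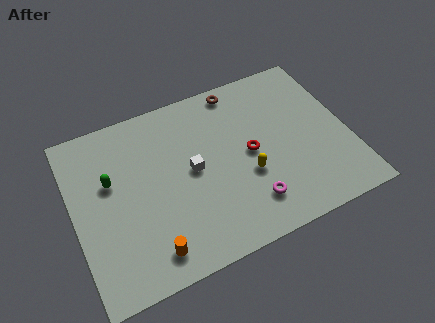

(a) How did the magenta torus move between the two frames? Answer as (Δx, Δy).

(-2.5, -0.1)

The magenta torus was at about (11.2, 2.2) and moved to about (8.7, 2.1).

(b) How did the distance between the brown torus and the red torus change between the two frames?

+1.6

The distance was about 2.4 in the first image and 4.0 in the second, so they moved 1.6 units further apart.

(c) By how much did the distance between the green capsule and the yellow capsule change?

-1.8

Before: roughly 9.0 units apart; after: 7.2. That's 1.8 units closer together.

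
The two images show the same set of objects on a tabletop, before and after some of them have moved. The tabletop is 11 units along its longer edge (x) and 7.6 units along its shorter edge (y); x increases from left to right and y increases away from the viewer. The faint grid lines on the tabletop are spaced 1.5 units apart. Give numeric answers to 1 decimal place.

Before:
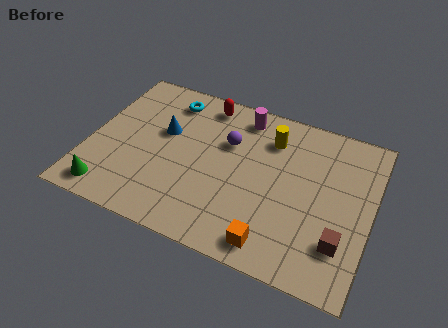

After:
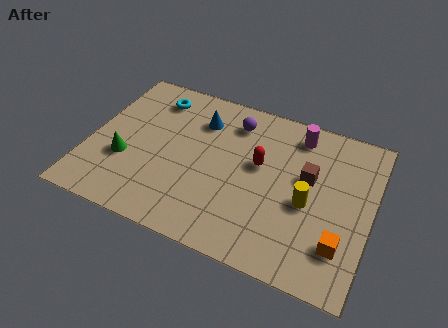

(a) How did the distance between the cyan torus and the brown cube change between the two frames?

-1.9

Before: roughly 8.4 units apart; after: 6.5. That's 1.9 units closer together.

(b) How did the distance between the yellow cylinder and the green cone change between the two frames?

-0.4

They were about 7.5 units apart before and 7.1 after — 0.4 units closer together.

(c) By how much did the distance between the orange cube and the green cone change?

+2.1

They were about 6.4 units apart before and 8.5 after — 2.1 units further apart.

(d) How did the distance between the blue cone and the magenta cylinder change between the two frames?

+0.4

Before: roughly 3.5 units apart; after: 3.9. That's 0.4 units further apart.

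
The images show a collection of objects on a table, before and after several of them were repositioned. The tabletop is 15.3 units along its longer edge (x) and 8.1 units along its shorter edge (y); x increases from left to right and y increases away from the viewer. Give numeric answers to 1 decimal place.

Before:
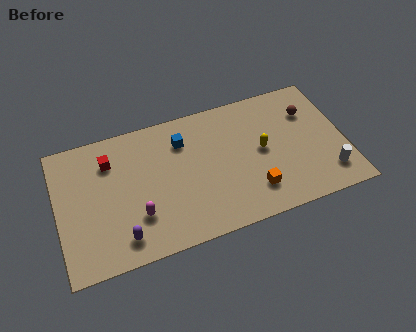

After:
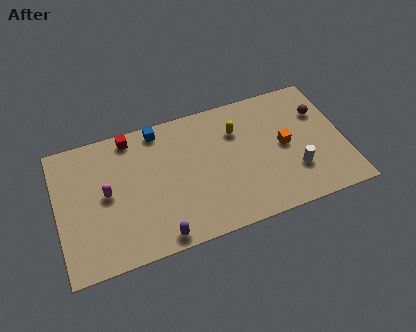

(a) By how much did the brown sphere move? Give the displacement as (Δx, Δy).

(0.6, -0.2)

From the two frames, the brown sphere sits at roughly (13.6, 5.8) before and (14.2, 5.6) after.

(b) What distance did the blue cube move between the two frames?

1.6

The blue cube moved from about (6.8, 6.1) to (5.6, 7.2), a distance of √(1.2² + 1.1²) ≈ 1.6.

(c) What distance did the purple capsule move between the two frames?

2.0

From (3.2, 1.4) to (5.1, 0.8), the purple capsule covered √(1.9² + 0.6²) ≈ 2.0 units.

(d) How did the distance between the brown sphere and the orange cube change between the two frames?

-2.6

The distance was about 5.2 in the first image and 2.6 in the second, so they moved 2.6 units closer together.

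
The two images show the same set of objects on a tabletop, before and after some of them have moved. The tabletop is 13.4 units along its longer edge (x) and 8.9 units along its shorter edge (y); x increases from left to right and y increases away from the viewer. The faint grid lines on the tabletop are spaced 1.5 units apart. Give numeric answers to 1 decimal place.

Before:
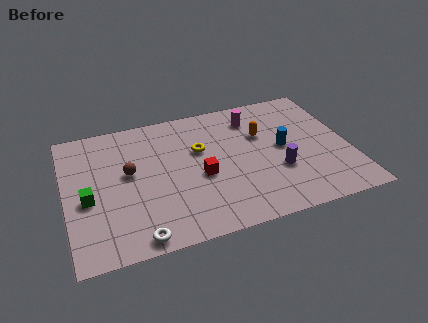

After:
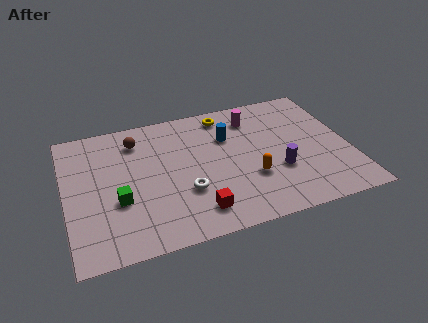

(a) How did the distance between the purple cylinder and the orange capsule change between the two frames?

-1.4

They were about 2.7 units apart before and 1.3 after — 1.4 units closer together.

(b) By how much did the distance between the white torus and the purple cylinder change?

-2.8

The distance was about 7.2 in the first image and 4.4 in the second, so they moved 2.8 units closer together.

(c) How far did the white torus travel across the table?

3.3

The white torus was near (3.1, 0.8) before and (5.5, 3.0) after, so it travelled √(2.4² + 2.2²) ≈ 3.3 units.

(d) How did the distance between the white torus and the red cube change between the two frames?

-2.9

The distance was about 4.4 in the first image and 1.5 in the second, so they moved 2.9 units closer together.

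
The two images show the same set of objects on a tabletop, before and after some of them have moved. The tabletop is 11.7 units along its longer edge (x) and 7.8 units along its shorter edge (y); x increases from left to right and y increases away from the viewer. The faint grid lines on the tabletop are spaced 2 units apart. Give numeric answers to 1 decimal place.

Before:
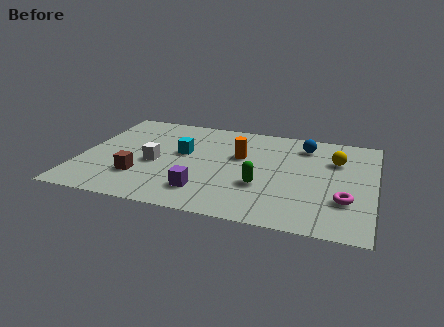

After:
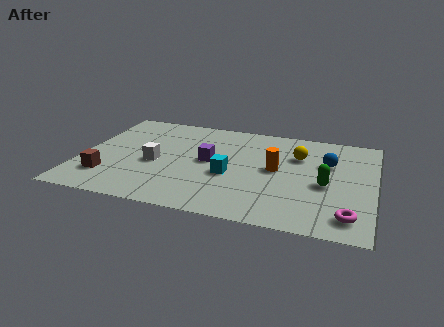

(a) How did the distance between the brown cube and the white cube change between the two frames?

+1.0

They were about 1.3 units apart before and 2.3 after — 1.0 units further apart.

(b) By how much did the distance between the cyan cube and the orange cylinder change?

-0.3

They were about 2.3 units apart before and 2.0 after — 0.3 units closer together.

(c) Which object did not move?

the white cube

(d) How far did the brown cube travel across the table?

1.3

The brown cube was near (2.5, 2.2) before and (1.2, 1.9) after, so it travelled √(1.3² + 0.3²) ≈ 1.3 units.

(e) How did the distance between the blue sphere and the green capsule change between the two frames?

-2.2

They were about 3.9 units apart before and 1.7 after — 2.2 units closer together.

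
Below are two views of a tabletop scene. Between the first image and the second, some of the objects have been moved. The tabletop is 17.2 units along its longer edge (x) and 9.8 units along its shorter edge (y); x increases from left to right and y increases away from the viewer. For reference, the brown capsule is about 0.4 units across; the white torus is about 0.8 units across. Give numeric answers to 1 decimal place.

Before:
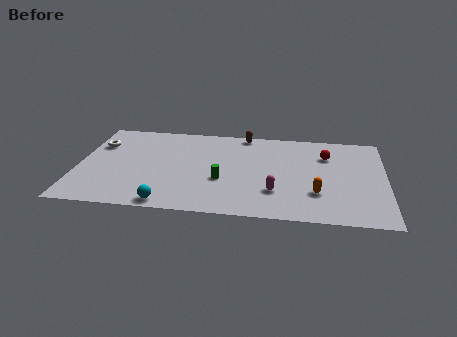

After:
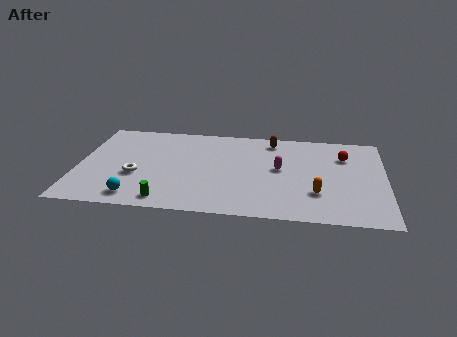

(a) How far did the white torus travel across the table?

3.9

From (1.0, 6.9) to (3.3, 3.7), the white torus covered √(2.3² + 3.2²) ≈ 3.9 units.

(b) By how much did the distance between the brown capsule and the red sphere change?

-0.8

Before: roughly 5.1 units apart; after: 4.3. That's 0.8 units closer together.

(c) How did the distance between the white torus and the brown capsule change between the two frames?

+0.4

The distance was about 8.5 in the first image and 8.9 in the second, so they moved 0.4 units further apart.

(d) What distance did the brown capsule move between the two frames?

1.7

From (9.2, 9.0) to (10.8, 8.4), the brown capsule covered √(1.6² + 0.6²) ≈ 1.7 units.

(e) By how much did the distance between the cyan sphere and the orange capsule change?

+1.7

Before: roughly 8.4 units apart; after: 10.1. That's 1.7 units further apart.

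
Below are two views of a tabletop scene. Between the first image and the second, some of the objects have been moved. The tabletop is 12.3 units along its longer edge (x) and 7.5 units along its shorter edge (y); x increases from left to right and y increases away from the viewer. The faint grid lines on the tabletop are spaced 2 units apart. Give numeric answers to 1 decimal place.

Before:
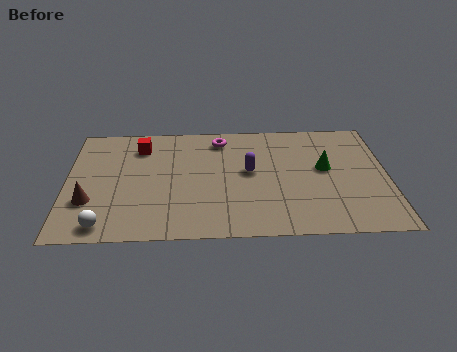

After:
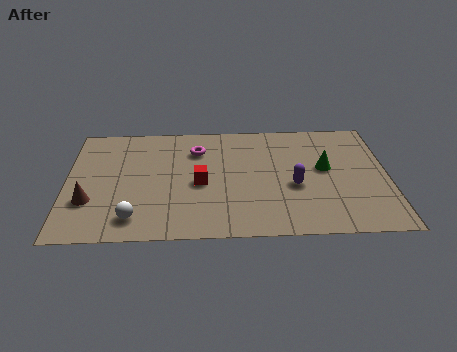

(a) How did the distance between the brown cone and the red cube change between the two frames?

+0.3

They were about 4.0 units apart before and 4.3 after — 0.3 units further apart.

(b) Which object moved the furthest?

the red cube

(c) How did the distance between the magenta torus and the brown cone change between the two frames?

-1.1

Before: roughly 6.3 units apart; after: 5.2. That's 1.1 units closer together.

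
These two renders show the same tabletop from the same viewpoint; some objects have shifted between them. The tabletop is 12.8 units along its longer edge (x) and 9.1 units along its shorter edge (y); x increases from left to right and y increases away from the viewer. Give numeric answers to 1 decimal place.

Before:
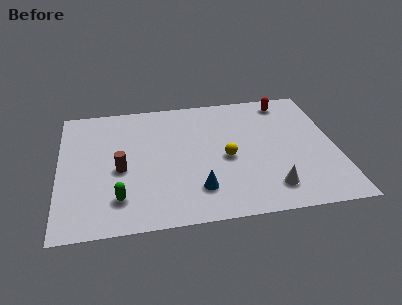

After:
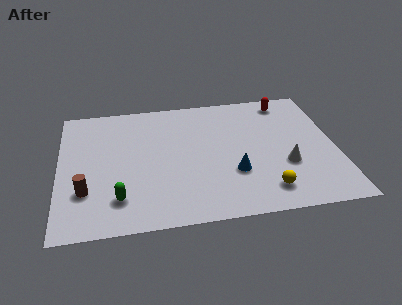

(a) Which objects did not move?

the red capsule and the green capsule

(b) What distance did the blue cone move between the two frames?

1.9

The blue cone moved from about (6.3, 2.1) to (8.0, 3.0), a distance of √(1.7² + 0.9²) ≈ 1.9.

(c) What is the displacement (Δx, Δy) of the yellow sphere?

(1.7, -2.5)

From the two frames, the yellow sphere sits at roughly (7.7, 4.1) before and (9.4, 1.6) after.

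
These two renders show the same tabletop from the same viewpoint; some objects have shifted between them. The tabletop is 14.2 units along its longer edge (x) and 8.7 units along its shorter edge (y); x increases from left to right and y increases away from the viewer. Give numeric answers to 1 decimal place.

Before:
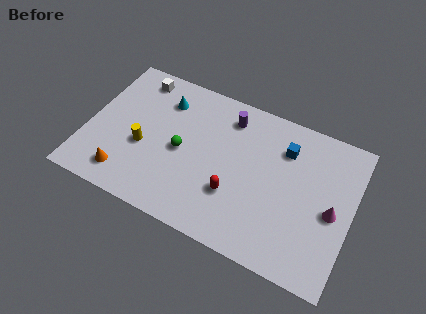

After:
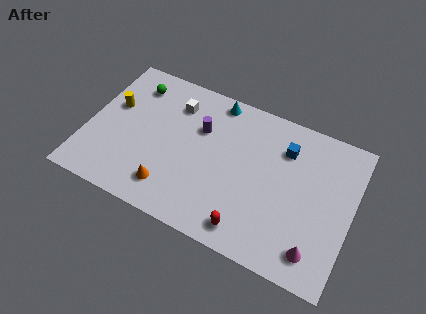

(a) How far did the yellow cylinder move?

2.6

The yellow cylinder was near (3.1, 3.5) before and (1.2, 5.3) after, so it travelled √(1.9² + 1.8²) ≈ 2.6 units.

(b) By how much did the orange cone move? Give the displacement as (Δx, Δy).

(2.4, 0.2)

From the two frames, the orange cone sits at roughly (2.4, 1.5) before and (4.8, 1.7) after.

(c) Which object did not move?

the blue cube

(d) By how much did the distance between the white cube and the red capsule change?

-0.3

Before: roughly 7.5 units apart; after: 7.2. That's 0.3 units closer together.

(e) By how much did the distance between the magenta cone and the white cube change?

-1.8

They were about 11.5 units apart before and 9.7 after — 1.8 units closer together.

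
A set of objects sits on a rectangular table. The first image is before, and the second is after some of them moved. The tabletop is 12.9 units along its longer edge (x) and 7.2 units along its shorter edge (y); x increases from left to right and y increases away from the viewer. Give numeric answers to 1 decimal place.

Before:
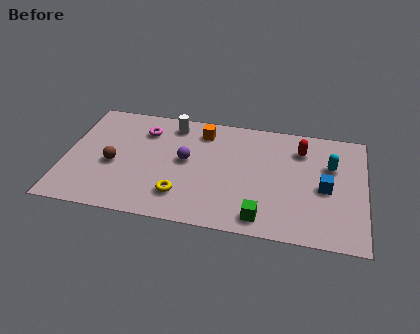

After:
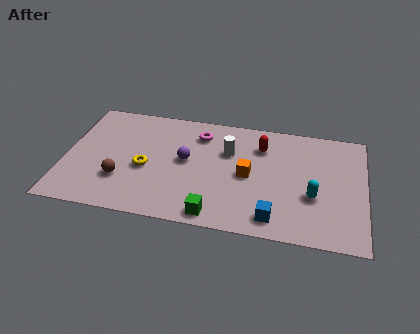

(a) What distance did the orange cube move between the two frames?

3.2

The orange cube was near (5.8, 5.9) before and (7.9, 3.5) after, so it travelled √(2.1² + 2.4²) ≈ 3.2 units.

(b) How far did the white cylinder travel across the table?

2.8

The white cylinder was near (4.5, 6.1) before and (7.0, 4.8) after, so it travelled √(2.5² + 1.3²) ≈ 2.8 units.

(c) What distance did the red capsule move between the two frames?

1.7

The red capsule moved from about (10.1, 5.5) to (8.4, 5.4), a distance of √(1.7² + 0.1²) ≈ 1.7.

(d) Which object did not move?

the purple sphere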